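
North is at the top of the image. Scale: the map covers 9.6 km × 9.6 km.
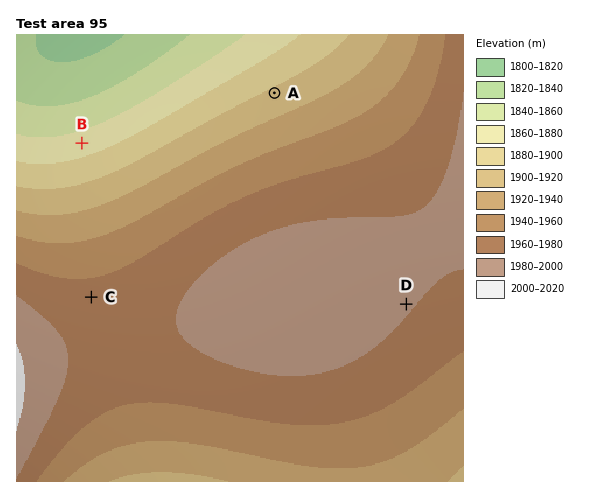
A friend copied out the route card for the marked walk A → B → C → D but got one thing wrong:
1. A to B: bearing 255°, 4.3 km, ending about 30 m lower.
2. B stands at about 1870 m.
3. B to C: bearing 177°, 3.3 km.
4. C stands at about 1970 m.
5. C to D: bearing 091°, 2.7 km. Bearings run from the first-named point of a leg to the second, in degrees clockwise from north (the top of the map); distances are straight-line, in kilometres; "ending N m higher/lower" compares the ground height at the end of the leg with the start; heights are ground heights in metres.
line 5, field distance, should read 6.8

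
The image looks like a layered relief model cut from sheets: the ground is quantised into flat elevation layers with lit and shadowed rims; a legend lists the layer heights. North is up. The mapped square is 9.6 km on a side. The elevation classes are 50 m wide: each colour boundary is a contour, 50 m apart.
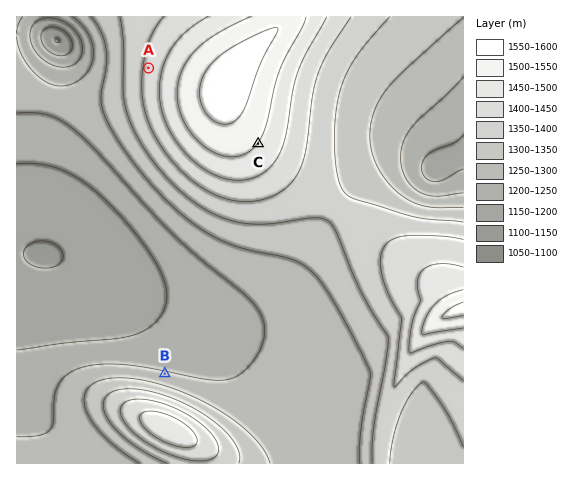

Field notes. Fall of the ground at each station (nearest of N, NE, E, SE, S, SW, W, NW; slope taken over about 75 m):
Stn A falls W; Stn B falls N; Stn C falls SE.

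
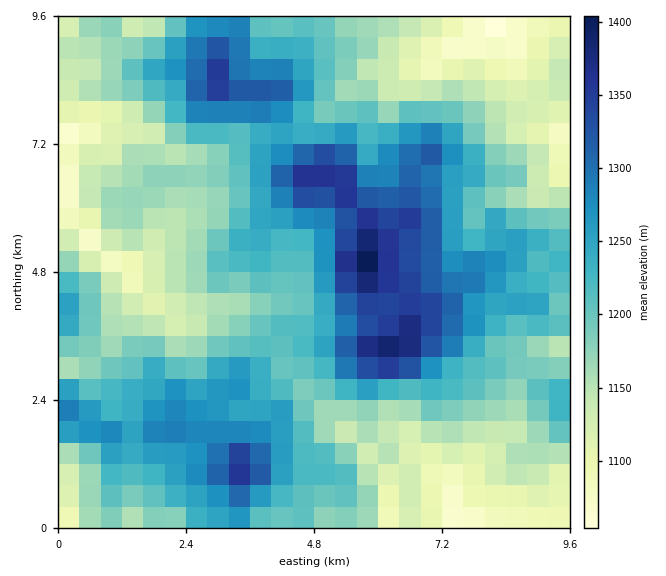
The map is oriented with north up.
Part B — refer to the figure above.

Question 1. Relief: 1050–1415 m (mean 1205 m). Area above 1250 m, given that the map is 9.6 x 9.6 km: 26.1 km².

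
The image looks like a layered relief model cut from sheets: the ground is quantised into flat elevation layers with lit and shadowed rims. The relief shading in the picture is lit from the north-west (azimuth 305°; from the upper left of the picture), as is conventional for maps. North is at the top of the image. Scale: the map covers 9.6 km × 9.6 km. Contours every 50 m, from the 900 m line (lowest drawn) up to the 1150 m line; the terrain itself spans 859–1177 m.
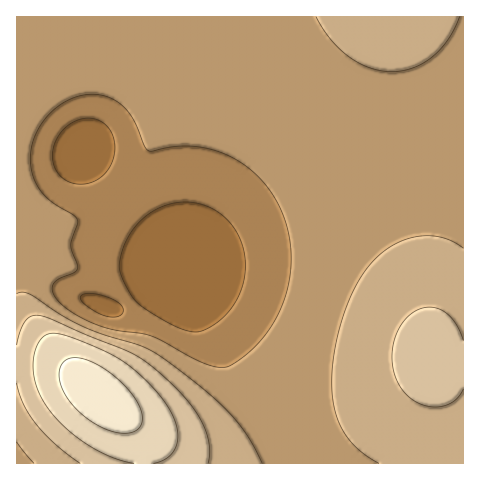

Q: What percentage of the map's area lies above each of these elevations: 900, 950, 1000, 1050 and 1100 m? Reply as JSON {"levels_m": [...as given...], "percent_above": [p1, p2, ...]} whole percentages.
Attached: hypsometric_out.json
{"levels_m": [900, 950, 1000, 1050, 1100], "percent_above": [92, 77, 29, 13, 6]}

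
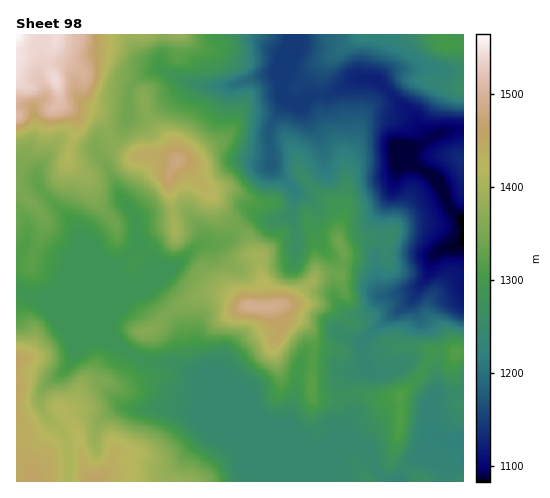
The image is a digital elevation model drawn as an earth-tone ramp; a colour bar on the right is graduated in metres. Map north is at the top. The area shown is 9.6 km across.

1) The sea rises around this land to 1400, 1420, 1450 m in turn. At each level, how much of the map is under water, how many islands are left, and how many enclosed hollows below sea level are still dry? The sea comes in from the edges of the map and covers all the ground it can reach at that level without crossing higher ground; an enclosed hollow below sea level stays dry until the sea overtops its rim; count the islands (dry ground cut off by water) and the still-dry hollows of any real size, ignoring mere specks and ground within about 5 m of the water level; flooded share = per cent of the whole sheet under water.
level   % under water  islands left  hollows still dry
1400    86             2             0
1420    90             2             0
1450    95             2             0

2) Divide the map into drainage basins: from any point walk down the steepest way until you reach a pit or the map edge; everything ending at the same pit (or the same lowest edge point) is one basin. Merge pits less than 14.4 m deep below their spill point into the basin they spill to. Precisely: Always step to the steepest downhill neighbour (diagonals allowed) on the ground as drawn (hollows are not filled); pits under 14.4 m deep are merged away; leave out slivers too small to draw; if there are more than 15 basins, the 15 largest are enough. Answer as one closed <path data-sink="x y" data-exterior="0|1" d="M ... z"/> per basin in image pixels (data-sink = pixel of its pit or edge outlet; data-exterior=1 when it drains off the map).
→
<path data-sink="463 220" data-exterior="1" d="M463 34l-447 1 1 447 75-1-7-12-8-39-14-19 9-7 10-15 20-9 9 0 6-4 26-44 11-4 18-18 32-17 23 2 17 11 37 0 10 12 13 5 5 6 5 12-3 52 4 6 25 0 10-5 15 0 9 4 26-1 20-21 13-26 13 0 10 4 8-2z"/><path data-sink="399 481" data-exterior="1" d="M215 293l-11 0-10 5-22 12-18 18-11 4-24 42-8 6-9 0-20 9-10 15-9 7 14 19 8 39 7 13 328-1-6-6-21-15 0-7 7-24 1-28-2-4-25 1-9-4-15 0-10 5-25 0-4-6 3-52-5-12-9-8-9-3-10-12-37 0-17-11z"/><path data-sink="463 438" data-exterior="1" d="M446 350l-13 0-3 3-10 23-20 21 0 32-7 24 0 7 21 15 6 7 44-1 0-128-8 1z"/>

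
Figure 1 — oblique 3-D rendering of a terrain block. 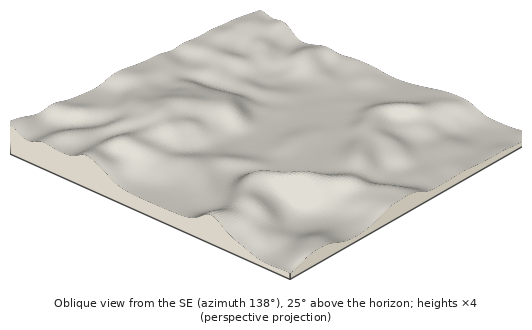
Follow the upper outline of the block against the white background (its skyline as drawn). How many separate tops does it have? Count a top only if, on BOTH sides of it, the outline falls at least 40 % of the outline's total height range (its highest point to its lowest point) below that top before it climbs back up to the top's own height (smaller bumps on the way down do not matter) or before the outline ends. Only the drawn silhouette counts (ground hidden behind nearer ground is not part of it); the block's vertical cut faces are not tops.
1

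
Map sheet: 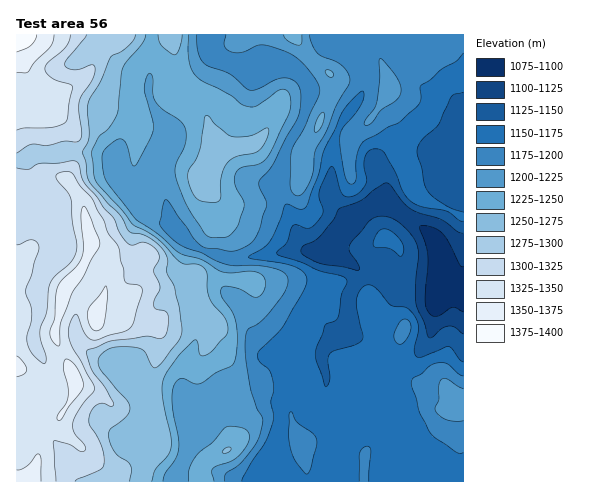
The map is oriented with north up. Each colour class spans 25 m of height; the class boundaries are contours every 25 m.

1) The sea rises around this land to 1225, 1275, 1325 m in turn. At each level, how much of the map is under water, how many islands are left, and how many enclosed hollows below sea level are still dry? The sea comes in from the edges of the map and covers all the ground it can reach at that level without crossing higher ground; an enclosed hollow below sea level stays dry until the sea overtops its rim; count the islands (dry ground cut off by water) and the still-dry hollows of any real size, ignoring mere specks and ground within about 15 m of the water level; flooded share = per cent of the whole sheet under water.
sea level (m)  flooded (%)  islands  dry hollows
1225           57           0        0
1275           76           0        0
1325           89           0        0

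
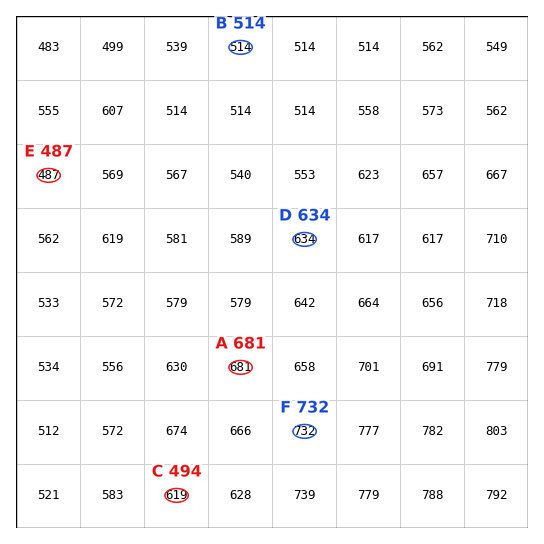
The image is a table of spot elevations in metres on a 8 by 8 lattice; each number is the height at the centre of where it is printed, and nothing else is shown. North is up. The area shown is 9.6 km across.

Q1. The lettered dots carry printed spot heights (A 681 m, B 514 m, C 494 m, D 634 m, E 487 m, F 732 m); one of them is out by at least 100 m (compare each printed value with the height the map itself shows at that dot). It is C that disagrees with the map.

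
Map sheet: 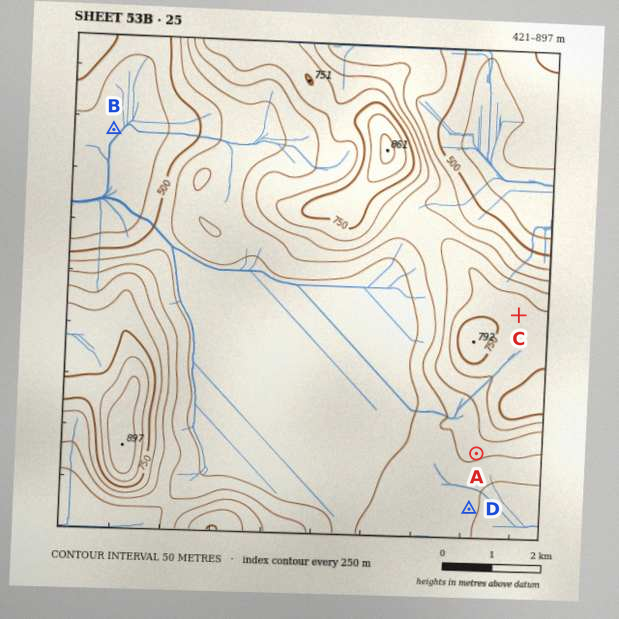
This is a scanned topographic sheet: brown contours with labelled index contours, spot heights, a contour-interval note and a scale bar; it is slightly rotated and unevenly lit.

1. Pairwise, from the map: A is higher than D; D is higher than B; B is lower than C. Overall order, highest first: C A D B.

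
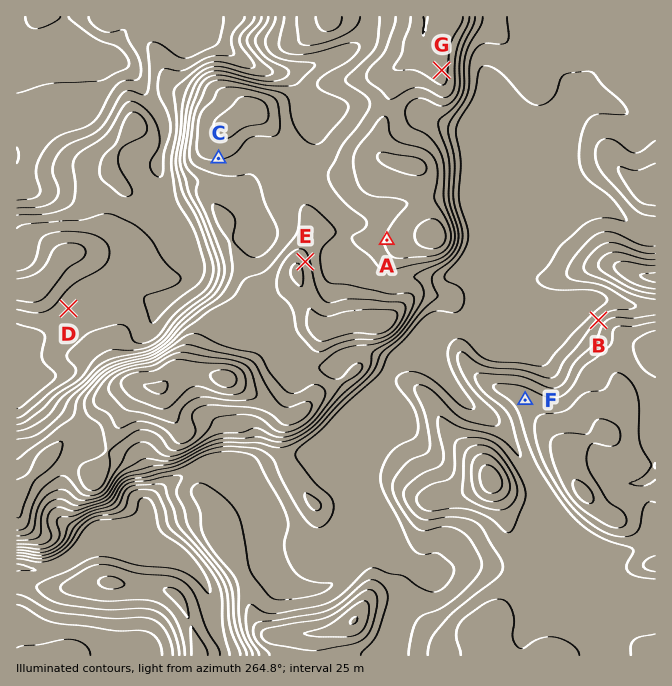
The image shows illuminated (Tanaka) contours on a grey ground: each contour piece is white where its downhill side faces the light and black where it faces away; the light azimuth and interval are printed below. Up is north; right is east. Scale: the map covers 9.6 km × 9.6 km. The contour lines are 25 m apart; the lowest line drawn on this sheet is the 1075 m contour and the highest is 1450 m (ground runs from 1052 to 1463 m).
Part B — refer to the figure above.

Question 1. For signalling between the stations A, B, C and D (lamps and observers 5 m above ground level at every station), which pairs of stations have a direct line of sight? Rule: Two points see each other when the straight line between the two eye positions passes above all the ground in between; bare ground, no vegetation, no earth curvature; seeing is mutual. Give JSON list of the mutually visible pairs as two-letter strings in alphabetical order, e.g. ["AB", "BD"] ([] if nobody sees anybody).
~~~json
["AC", "CD"]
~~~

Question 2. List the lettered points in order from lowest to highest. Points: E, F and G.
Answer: F E G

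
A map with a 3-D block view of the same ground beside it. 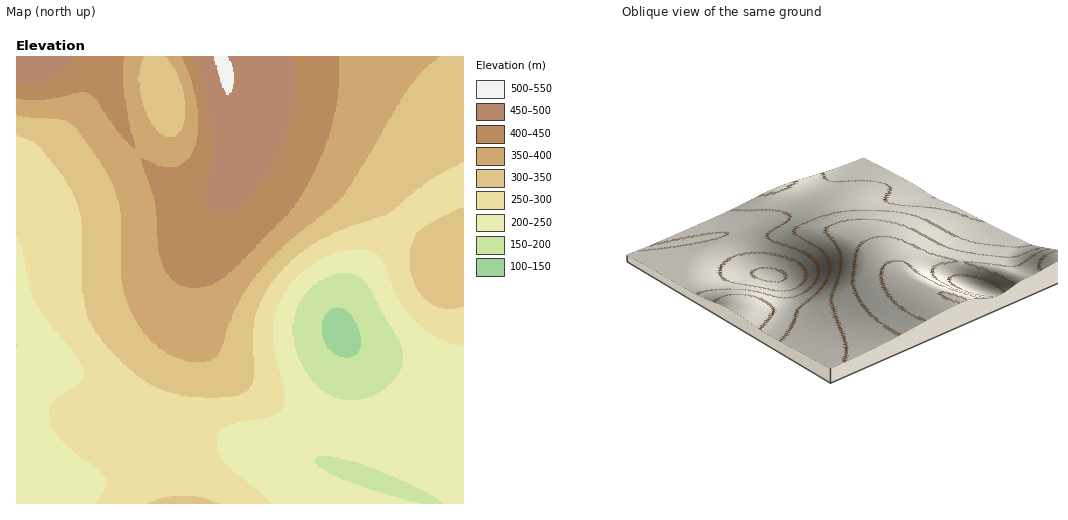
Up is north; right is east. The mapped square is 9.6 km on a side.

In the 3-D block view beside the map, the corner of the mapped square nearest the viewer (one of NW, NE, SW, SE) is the NE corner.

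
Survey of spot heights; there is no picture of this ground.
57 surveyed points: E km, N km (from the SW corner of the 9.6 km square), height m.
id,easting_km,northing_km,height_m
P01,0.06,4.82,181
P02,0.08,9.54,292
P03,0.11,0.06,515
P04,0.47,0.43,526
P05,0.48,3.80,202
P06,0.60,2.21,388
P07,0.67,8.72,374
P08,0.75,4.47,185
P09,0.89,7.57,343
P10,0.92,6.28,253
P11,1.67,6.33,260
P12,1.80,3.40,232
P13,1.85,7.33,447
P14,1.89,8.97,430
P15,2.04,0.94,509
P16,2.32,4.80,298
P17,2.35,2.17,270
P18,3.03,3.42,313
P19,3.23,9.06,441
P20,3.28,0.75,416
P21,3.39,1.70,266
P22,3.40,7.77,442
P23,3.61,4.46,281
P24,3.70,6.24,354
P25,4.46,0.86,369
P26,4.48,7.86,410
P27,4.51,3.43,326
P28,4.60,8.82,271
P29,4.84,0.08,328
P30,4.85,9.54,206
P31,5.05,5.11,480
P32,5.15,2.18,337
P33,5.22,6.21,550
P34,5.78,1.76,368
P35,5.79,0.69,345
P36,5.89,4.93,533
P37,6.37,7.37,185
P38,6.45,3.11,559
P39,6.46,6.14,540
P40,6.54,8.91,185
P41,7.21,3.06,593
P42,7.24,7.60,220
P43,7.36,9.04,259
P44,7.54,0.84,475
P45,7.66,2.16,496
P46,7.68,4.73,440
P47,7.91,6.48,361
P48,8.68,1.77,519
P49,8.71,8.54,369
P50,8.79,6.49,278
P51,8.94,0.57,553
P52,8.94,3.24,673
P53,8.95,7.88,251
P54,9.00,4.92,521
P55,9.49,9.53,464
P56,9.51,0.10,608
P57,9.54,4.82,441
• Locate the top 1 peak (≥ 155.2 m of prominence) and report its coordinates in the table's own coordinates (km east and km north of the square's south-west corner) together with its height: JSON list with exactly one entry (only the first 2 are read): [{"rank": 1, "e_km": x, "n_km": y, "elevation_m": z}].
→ [{"rank": 1, "e_km": 8.76, "n_km": 3.31, "elevation_m": 676}]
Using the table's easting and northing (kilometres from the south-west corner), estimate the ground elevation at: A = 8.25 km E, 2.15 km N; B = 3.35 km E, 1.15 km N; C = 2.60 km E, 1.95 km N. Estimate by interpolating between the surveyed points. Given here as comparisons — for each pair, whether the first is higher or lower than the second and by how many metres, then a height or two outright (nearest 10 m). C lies lower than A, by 260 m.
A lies higher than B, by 220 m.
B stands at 320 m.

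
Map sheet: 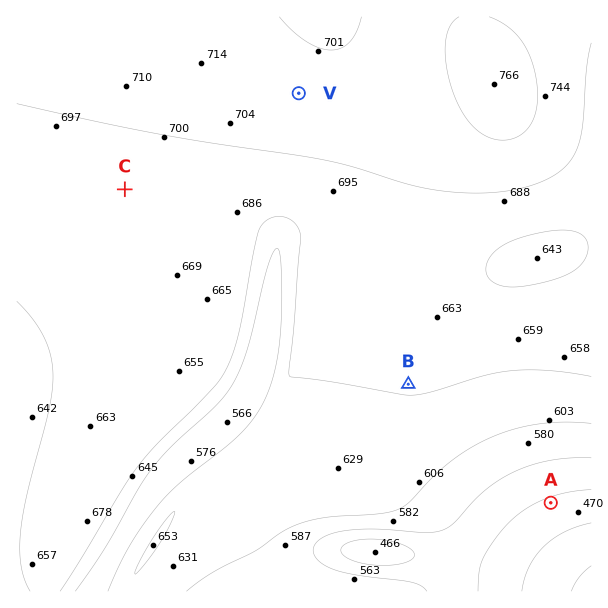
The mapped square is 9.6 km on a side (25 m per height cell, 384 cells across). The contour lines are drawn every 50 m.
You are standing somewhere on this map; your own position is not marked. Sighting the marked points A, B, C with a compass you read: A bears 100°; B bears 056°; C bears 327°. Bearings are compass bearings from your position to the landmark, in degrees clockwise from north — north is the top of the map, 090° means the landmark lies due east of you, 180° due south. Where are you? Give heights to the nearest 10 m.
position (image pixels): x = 299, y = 458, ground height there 630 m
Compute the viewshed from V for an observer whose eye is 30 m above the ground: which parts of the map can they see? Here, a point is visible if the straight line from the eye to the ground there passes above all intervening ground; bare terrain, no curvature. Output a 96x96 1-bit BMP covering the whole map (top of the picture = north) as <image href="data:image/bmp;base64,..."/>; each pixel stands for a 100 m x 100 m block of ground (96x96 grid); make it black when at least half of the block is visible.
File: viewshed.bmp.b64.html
<image width="96" height="96" href="data:image/bmp;base64,Qk2+BAAAAAAAAD4AAAAoAAAAYAAAAGAAAAABAAEAAAAAAIAEAAATCwAAEwsAAAIAAAAAAAAA////AAAAAAAAAMAAAAAAAAAAAAAAAGAAAAAAAAAAAAAAAHAAAAAAAAAAAAAAADAAAAAAAAAAAAAAADgAAAAAAAAAAAAAABwAAAAAAAAAAAAAABwAAAAAAAAAAAAAAA4AAAAAAAAAAAAAIAfAAAAAAAAAAAAAcAfwAAAAAAAAAAAA+AP8AAAAAAAAAAAB+AH/AAAAAAAAAAAD/AD/wAAAAAAAAAAD/gD/8AAAAAAAAAAH/gB//AAAAAAAAAAH/wA//wAAAAAAAAAH/wAf/+AAAAAAAAAH/4AP//8AAAAAAAAP/8AH////gAAAAAAP/8AD////wAAAAAAP/+AB////wAAAAAAP//AA////wAAAAAAP//gAf///4AAAAAAP//wAf///4AAAAAAP//4AP///8AAAAAAP//8AD///8AAAAAAH//+AB///+AAAAAAH///AA////AAAAAAH///gAf///AAAAAAH///wAP///gAAAAAH///4AH///wAAAAAH///+AD///4AAAAAH////AD///8AAAAAH////gB///+AAAAAH////gB////AAAAAH////wA////wAAAAH////4A////8AAAAD////4A/////AAAAD////8Af////+AAAD////+Af///////8D////+Af///////8D/////Af///////8D/////AP///////8D/////AP///////8D/////AP///////8H/////AP///////8H/////AP///////8H/////AP////4//8H/////AH///+AAf8H/////AH///4AAAEH/////AH///gAAAAP/////gH///AAAAAP/////gH//+AAAAAf/////gH//8AAAAAf/////gD//8AAAAA//////gD//4AAAAA//////gD//4AAAAB//////gD//4AAAAD//////gB//4AAAAD//////gB//4AAAAD//////gB//4AAAAD//////gD//4AAAAD//////wD//4AAAAD//////4H//8AAAAD//////////+AAAAD//////////+AAAAD///////////gAAAD///////////4AAAD///////////+AAAD////////////gAAD////////////wAAD////////////4AAD////////////8AAD////////////+AAD////////////+AAD////////////+AAD////////////+AAD/////////////AAD/////////////AAD/////////////AAD////////////+AAD////////////+AAD////////////+AAD////////////+AAD////////////8AAD////////////8AAD////////////8AAD////////////4AAD////////////4AAD////////////4AAD////////////wAAD////////////wAAD////////////gAAD////////////gAAD////////////AAAD////////////AAAA="/>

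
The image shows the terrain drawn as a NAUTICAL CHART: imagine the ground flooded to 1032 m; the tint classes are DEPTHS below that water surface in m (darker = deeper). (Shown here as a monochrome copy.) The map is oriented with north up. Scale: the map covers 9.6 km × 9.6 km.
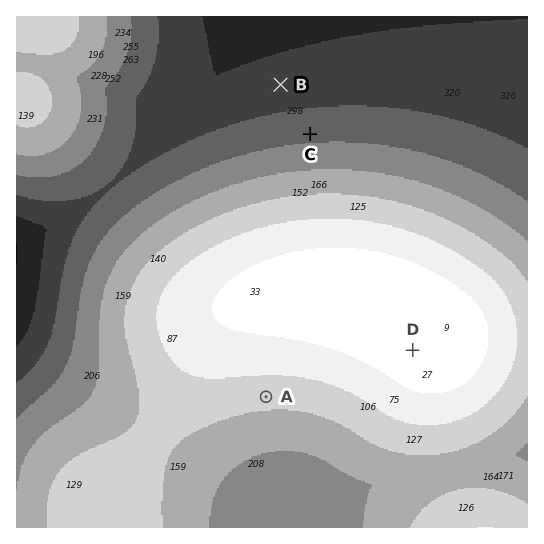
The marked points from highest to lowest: D A C B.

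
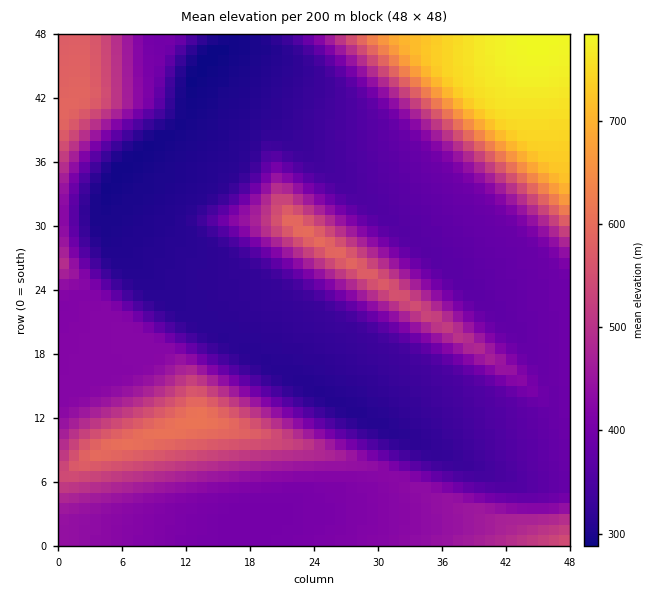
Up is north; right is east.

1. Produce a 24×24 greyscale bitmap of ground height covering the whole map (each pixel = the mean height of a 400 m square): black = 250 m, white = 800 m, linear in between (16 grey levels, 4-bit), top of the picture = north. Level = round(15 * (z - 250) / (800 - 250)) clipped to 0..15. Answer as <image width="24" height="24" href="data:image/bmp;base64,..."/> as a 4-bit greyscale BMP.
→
<image width="24" height="24" href="data:image/bmp;base64,Qk2WAQAAAAAAAHYAAAAoAAAAGAAAABgAAAABAAQAAAAAACABAAATCwAAEwsAABAAAAAAAAAAAAAAABEREQAiIiIAMzMzAERERABVVVUAZmZmAHd3dwCIiIgAmZmZAKqqqgC7u7sAzMzMAN3d3QDu7u4A////AFVVVERERERVVVZneFVVVERERERVVVZlVnZmVVVERERVVVQzNIiHd2ZlVVVVQzIzNHmZmYiId2VDIiIzNGeJqqqYdUMiIiMzNFVnial2QyIiIiMzRFVVZ4ZTIiIiIjNERFVVVlQiIiIiIzRVRFVVVDIiIiIiNGZURFVUMiIiIiI0Z2VDRFVDIiIiIjRXhkM0RFQiIiIiI1eIZDM0RGMiIiIjRomFQzM0REIRIiJFeZdUMzNERkIREiNWmGQzMzRFaUIRESI1dUMzM0RXm1MRESIjQzMzNEV6zXQhERIiMiMzRGis3ZdDIREiIiMzRovd7pl1MhESIiM0ab3u7pmFQhESIiNGm97u7pl1QhERIjR5ve7u7pl1RCERI1ebze7v/w=="/>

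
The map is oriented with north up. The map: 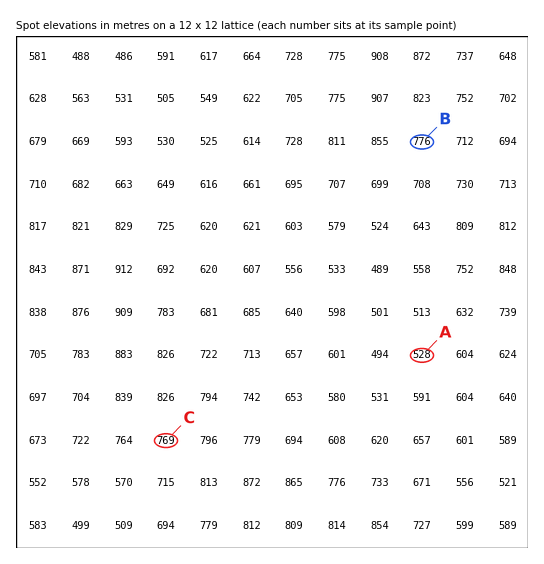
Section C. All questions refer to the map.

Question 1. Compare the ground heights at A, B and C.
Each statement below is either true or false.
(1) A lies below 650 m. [true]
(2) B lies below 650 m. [false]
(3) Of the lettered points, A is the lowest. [true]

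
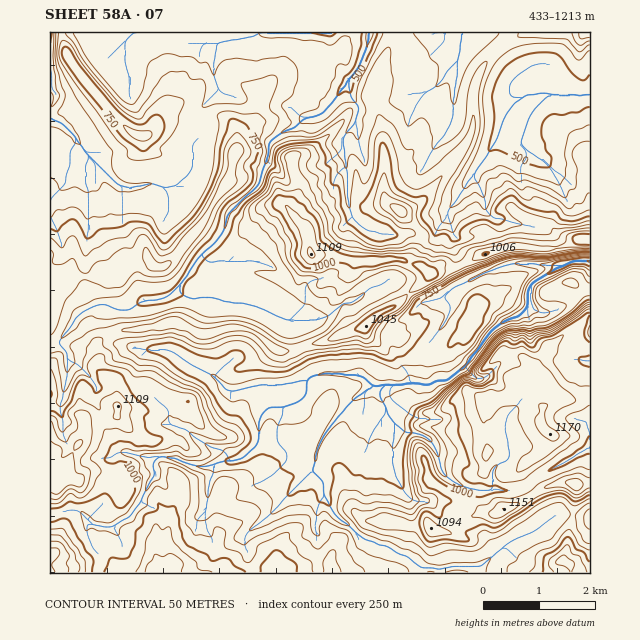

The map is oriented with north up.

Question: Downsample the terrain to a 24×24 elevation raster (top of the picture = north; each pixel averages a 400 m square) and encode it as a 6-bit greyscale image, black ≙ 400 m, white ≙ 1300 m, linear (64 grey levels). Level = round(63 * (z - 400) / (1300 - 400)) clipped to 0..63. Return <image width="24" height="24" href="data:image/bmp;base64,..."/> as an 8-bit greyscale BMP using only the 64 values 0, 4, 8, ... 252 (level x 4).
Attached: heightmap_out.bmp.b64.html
<image width="24" height="24" href="data:image/bmp;base64,Qk12BgAAAAAAADYEAAAoAAAAGAAAABgAAAABAAgAAAAAAEACAAATCwAAEwsAAAABAAAAAAAAAAAAAAEBAQACAgIAAwMDAAQEBAAFBQUABgYGAAcHBwAICAgACQkJAAoKCgALCwsADAwMAA0NDQAODg4ADw8PABAQEAAREREAEhISABMTEwAUFBQAFRUVABYWFgAXFxcAGBgYABkZGQAaGhoAGxsbABwcHAAdHR0AHh4eAB8fHwAgICAAISEhACIiIgAjIyMAJCQkACUlJQAmJiYAJycnACgoKAApKSkAKioqACsrKwAsLCwALS0tAC4uLgAvLy8AMDAwADExMQAyMjIAMzMzADQ0NAA1NTUANjY2ADc3NwA4ODgAOTk5ADo6OgA7OzsAPDw8AD09PQA+Pj4APz8/AEBAQABBQUEAQkJCAENDQwBEREQARUVFAEZGRgBHR0cASEhIAElJSQBKSkoAS0tLAExMTABNTU0ATk5OAE9PTwBQUFAAUVFRAFJSUgBTU1MAVFRUAFVVVQBWVlYAV1dXAFhYWABZWVkAWlpaAFtbWwBcXFwAXV1dAF5eXgBfX18AYGBgAGFhYQBiYmIAY2NjAGRkZABlZWUAZmZmAGdnZwBoaGgAaWlpAGpqagBra2sAbGxsAG1tbQBubm4Ab29vAHBwcABxcXEAcnJyAHNzcwB0dHQAdXV1AHZ2dgB3d3cAeHh4AHl5eQB6enoAe3t7AHx8fAB9fX0Afn5+AH9/fwCAgIAAgYGBAIKCggCDg4MAhISEAIWFhQCGhoYAh4eHAIiIiACJiYkAioqKAIuLiwCMjIwAjY2NAI6OjgCPj48AkJCQAJGRkQCSkpIAk5OTAJSUlACVlZUAlpaWAJeXlwCYmJgAmZmZAJqamgCbm5sAnJycAJ2dnQCenp4An5+fAKCgoAChoaEAoqKiAKOjowCkpKQApaWlAKampgCnp6cAqKioAKmpqQCqqqoAq6urAKysrACtra0Arq6uAK+vrwCwsLAAsbGxALKysgCzs7MAtLS0ALW1tQC2trYAt7e3ALi4uAC5ubkAurq6ALu7uwC8vLwAvb29AL6+vgC/v78AwMDAAMHBwQDCwsIAw8PDAMTExADFxcUAxsbGAMfHxwDIyMgAycnJAMrKygDLy8sAzMzMAM3NzQDOzs4Az8/PANDQ0ADR0dEA0tLSANPT0wDU1NQA1dXVANbW1gDX19cA2NjYANnZ2QDa2toA29vbANzc3ADd3d0A3t7eAN/f3wDg4OAA4eHhAOLi4gDj4+MA5OTkAOXl5QDm5uYA5+fnAOjo6ADp6ekA6urqAOvr6wDs7OwA7e3tAO7u7gDv7+8A8PDwAPHx8QDy8vIA8/PzAPT09AD19fUA9vb2APf39wD4+PgA+fn5APr6+gD7+/sA/Pz8AP39/QD+/v4A////ANi4qKzEyLSsoKSsmJyMgHx8hICAjJy8uMSkoKS4tKCcjJSciIyAgIycqKSQiIiYmKicoJysrJCMiHx8fHSEmJSkrLS8sIyIiMi4qKiYoJCEfHBoZGR0cGyMpKistLSsuNjMsKiMlIBwcGhkWGBgYGCclKi4wLi0vNDIrKCclIx4aFxcXFxYWFyMiKzEwMjArLjIuLikmJiEbFRUWFRUUFB0lLTExMzIsKC4uLSkoJhkVFBQUFhMSExckLjIxMzMvJCgrKSYhGxYWFRQTExIREhETIisyMzEtISMmIBwYFxgZHSAaFxYYGBYWEiYwMS4rHSAhIB8eIiEfIR0eJCYjHRgXGBQhIikrHxwcGx0gHRwcGhobHiMoIRgVGRYODBMiIR4eHBoZGhoaGhwfIiIhJCEWFRYUDRMUIB8hISIfGRsbHCApKCknJikmHhYRDgsMHRwdHyAeHBgbHSQvKCMeICAdHyQkIyMiGBcXGRcVHRkcISktIRgYHRsTFxocHR0dExMTExMSFR0YIysmHRcdHxkRDxIZFhIREREREhISEhwdGCIiGRQZFxMTCw0PDAoPEA8RFRYTEhgfFSAfFREWFRARDwgHBwgPDg8TGhsVEhYbFBAQEg4TEQ8NEAkHBwgLDRIYExYWExQUFA4LCg0QDg0LDgkHBwcHDRcTDREUExAREg8MCgkQDQsLDQkHBwYGEhUMDA4QDw4PDw8MCwgODQsKCwwHBwcIEg4MDA0NDAwMCwsKCgkJDQsKCgsMCwsQA=="/>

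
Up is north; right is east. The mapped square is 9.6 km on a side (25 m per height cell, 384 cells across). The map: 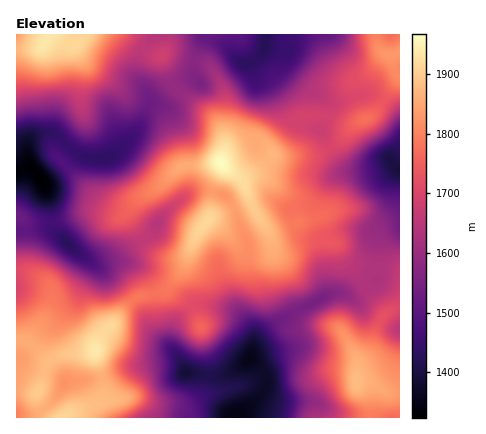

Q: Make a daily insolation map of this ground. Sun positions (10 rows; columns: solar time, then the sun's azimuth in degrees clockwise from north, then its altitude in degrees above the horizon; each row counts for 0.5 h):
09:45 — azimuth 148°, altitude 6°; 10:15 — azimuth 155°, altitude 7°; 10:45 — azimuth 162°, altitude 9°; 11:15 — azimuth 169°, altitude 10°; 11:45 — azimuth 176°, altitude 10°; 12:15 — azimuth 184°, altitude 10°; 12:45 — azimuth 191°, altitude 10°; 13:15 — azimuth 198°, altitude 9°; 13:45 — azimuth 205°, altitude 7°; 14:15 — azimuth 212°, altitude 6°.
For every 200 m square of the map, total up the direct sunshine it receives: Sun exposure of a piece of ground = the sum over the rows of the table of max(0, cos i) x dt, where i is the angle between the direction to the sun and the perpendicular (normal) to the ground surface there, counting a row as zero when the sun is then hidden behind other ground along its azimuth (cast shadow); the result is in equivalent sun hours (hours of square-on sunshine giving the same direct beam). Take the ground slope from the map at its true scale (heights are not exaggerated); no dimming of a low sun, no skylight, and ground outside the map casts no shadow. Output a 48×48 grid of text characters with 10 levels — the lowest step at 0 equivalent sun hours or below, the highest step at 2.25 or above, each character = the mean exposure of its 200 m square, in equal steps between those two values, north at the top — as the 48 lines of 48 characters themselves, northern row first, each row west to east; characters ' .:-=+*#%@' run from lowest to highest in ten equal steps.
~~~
.:::-=-:-=+**++=-:..::..-----:...:::..   :--:...
::--==--=++***+=:..::.     .:.  .....    .-=-.  
++++++++++++*++--::--:.                   .-=-:-
*###*###*=++**+++++=--:.                  .:=++=
##%##%%%#*++++*###*=-:--.             ....:-++=-
##%@@%%%%%#+=-=+**=-::::.            .::::-==+==
#%%@@@%##%%*+-:-===-..              .:----====+*
#%%%%%*++*##*=-:--==:.              .:--==----=#
%%%###*===+**+--:::--:               ..:-:. .:=#
@@@%%#*+====++=-:......            ....:..   :+%
@@@@%%#*+==-=+=-:.    .:          .:---:...:-+#@
%%##**#%#*=----:..     :.         .:----:-+*%@@%
**=-:-*#%*=-::.        ..  ..:.     ..:--=*@@@@*
=+-:..-+**=:.           ....::-.     ..-=*#@@@%+
===-. .--:.               .:::::.. ..::-+#%%#*+=
=-+*=:                  ...:..:-------=+***+-:--
-:-*#+.           ..:--=+=-:..:-=======++=-:..:-
. .-+*-          .:=*#**##*-::---------:........
    .--.        .:=*#****%%+--==--::...     ..  
     .::..     .:=*#*=---+**=--++=-:..          
      .::....:-=+#%*-..  .:++-:-=+=-:.          
      .:::..:-=+#%*-      .=+-..:---:::.:..... .
.     .==-:::-+*#+-.   ..::-+=:...:::::-=+*+=:..
:    .:=*+==++*+=-:....:==--=+=:..:--==+++*+=:::
.     .-+**#%#*+:..::.:=++--=++-:.-=====-----:::
        -+%%%*+=:  ..:=***=--===-::----:::::::. 
         .-=++=:.   .-+***+=--==-:::-====-::::. 
             .:::...-+*++++=------:-=****+-:.:. 
               .:---=++========++===+***+=--:::.
::               :--=++=-==+++****++++++==-----:
=-:.              :-+*+===+****####*+=+**+-:-:::
---::.           .:=***+++###**##%%%*=-:.:-::..:
.:::::.        .:-==+++***#%@%##%@@@*-.   .:.  .
  ..::.       :***#*+=-==+*#@@%%%%#*-      ..  .
   .::.       -*####*=:.:-=+#@@@%*=:          .-
  .::..      :-=****+-. .:-+*%@%*-::         :=+
 .:::.    .:---=+*##+=-:-+**###*=:::---:     :--
..::..   .:-==--=*%%%###%@%##****+===**+-.      
--:.. ..:.:-++=--=*#@@@@@@#**+++++==-==+=:      
==:...::---=*#+=--:=*@@@@#*++=====-::::--:.  .  
--::-===++++*+=-::::=#@@#++=---==-:.  .:::::.:..
:::-=+**##*=-:...:---=+*++=-:.:=+=:...::::::::::
::::-==+++=:.   .:-:  :---:...:-=-:::===-:::::::
:..:----:::.     ..    .....:----====+*+=----:::
:::--:. ..::.   .      ..:-===--:=*****+++===-::
+===:   .:::::-=-:... .:=+**+=-::-===++*###*+++=
+++-.  .:-=+*%@@#=---::-=++==-:::::...:=*##*++**
-=-. .:--=+#@@@%*====-::-----:::::...  .:---==++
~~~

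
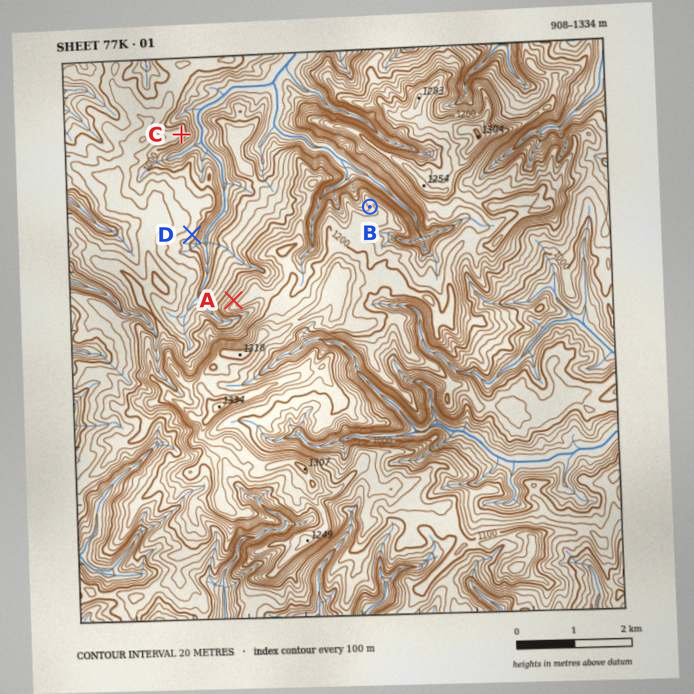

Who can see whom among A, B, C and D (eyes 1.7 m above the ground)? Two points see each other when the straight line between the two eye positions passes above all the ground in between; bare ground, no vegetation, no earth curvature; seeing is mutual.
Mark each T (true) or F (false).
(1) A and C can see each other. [T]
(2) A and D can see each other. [T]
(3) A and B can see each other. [F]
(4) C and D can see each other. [F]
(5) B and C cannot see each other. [T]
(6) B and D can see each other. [F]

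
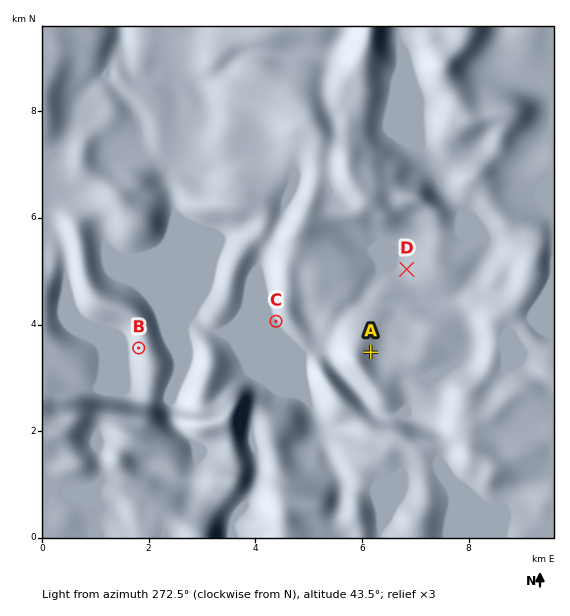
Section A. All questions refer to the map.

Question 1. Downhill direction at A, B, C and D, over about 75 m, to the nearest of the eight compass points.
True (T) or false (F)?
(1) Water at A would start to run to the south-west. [F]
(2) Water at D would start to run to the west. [T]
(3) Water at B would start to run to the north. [F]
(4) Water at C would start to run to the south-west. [T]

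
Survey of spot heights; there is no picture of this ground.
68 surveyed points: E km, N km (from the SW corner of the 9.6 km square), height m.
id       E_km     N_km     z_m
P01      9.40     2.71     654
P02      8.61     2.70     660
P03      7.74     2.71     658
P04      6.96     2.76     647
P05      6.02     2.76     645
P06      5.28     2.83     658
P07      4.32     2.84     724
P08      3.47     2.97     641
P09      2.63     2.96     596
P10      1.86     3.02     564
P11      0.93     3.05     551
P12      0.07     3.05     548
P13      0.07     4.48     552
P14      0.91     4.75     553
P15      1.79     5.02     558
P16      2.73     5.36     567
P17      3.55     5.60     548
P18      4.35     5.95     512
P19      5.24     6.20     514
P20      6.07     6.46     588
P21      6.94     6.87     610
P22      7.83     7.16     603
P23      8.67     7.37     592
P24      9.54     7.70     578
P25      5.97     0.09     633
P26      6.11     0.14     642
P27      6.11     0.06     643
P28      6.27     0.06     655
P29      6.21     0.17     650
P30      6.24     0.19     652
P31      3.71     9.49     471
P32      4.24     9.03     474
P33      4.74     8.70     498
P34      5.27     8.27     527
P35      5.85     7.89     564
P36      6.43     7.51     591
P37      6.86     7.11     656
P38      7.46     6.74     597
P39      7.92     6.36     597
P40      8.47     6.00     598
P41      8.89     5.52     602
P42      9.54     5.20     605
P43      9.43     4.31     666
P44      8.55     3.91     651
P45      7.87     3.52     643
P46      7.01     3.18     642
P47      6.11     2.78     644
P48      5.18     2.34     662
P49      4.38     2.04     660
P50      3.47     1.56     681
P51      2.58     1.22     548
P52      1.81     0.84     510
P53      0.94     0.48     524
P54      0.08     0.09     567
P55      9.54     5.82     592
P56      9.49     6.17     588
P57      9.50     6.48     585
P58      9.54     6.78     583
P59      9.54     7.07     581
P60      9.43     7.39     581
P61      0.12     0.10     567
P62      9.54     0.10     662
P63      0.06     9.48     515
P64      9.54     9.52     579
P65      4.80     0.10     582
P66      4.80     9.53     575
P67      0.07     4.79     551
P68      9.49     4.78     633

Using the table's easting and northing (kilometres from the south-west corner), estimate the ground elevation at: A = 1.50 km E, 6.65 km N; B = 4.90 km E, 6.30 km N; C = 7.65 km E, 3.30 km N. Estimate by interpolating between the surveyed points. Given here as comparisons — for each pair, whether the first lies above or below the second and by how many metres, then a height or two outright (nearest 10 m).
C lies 150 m above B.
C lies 120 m above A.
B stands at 500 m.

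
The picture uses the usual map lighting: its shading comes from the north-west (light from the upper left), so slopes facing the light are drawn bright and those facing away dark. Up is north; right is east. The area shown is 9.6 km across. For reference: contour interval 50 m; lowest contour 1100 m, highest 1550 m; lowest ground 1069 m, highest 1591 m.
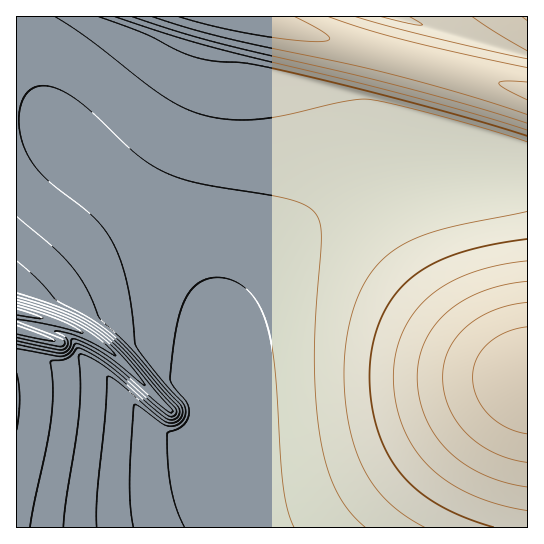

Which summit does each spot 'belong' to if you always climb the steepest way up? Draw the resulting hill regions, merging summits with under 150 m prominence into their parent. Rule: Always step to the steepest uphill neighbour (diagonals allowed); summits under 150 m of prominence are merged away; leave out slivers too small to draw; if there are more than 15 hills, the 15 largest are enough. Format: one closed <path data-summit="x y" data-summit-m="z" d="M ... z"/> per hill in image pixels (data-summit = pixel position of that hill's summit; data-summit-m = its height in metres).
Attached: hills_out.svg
<path data-summit="527 377" data-summit-m="1497" d="M479 171l-60 1-32 7-26 9-28 15-31 21-27 23-30 32-17 31-7 31 0 117 4 25 12 45 291-1 0-352z"/><path data-summit="235 17" data-summit-m="1490" d="M527 16l-510 0-1 102 23 3 11 6 29 30 64 55 33 34 23 31 13 28 7 25 2 29 4-41 10-23 10-16 15-17 27-26 46-33 34-18 52-13 60-1 35 4 14-1z"/><path data-summit="17 330" data-summit-m="1591" d="M26 119l-10 0 0 408 219 1 0-13-10-32-4-25 0-99-2-29-4-17-10-24-22-35-40-42-64-55-29-30-11-6z"/>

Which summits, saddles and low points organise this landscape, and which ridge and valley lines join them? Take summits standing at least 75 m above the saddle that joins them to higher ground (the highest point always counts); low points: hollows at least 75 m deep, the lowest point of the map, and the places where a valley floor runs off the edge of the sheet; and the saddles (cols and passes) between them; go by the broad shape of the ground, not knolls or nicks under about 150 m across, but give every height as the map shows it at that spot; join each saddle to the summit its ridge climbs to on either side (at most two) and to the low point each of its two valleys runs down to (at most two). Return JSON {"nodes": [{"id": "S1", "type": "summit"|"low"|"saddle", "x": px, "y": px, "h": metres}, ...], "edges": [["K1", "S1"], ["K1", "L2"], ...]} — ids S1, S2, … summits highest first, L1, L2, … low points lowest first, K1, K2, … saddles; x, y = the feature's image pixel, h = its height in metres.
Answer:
{"nodes": [
{"id": "S1", "type": "summit", "x": 17, "y": 330, "h": 1591},
{"id": "S2", "type": "summit", "x": 527, "y": 378, "h": 1497},
{"id": "S3", "type": "summit", "x": 234, "y": 17, "h": 1490},
{"id": "L1", "type": "low", "x": 221, "y": 415, "h": 1069},
{"id": "L2", "type": "low", "x": 393, "y": 17, "h": 1292},
{"id": "K1", "type": "saddle", "x": 399, "y": 57, "h": 1438},
{"id": "K2", "type": "saddle", "x": 18, "y": 119, "h": 1151}],
"edges": [["K1", "S3"], ["K1", "L1"], ["K1", "L2"], ["K2", "S2"], ["K2", "S3"], ["K2", "L1"]]}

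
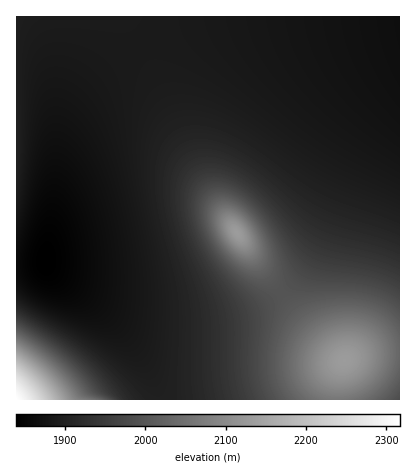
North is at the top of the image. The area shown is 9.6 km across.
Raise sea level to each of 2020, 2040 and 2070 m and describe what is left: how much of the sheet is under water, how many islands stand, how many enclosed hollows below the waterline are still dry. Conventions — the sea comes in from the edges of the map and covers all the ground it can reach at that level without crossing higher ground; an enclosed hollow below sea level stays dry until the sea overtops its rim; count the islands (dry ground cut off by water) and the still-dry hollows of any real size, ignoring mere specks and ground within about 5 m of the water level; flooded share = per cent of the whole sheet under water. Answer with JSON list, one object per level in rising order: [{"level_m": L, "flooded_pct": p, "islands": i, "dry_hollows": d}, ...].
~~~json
[{"level_m": 2020, "flooded_pct": 89, "islands": 1, "dry_hollows": 0}, {"level_m": 2040, "flooded_pct": 92, "islands": 1, "dry_hollows": 0}, {"level_m": 2070, "flooded_pct": 95, "islands": 2, "dry_hollows": 0}]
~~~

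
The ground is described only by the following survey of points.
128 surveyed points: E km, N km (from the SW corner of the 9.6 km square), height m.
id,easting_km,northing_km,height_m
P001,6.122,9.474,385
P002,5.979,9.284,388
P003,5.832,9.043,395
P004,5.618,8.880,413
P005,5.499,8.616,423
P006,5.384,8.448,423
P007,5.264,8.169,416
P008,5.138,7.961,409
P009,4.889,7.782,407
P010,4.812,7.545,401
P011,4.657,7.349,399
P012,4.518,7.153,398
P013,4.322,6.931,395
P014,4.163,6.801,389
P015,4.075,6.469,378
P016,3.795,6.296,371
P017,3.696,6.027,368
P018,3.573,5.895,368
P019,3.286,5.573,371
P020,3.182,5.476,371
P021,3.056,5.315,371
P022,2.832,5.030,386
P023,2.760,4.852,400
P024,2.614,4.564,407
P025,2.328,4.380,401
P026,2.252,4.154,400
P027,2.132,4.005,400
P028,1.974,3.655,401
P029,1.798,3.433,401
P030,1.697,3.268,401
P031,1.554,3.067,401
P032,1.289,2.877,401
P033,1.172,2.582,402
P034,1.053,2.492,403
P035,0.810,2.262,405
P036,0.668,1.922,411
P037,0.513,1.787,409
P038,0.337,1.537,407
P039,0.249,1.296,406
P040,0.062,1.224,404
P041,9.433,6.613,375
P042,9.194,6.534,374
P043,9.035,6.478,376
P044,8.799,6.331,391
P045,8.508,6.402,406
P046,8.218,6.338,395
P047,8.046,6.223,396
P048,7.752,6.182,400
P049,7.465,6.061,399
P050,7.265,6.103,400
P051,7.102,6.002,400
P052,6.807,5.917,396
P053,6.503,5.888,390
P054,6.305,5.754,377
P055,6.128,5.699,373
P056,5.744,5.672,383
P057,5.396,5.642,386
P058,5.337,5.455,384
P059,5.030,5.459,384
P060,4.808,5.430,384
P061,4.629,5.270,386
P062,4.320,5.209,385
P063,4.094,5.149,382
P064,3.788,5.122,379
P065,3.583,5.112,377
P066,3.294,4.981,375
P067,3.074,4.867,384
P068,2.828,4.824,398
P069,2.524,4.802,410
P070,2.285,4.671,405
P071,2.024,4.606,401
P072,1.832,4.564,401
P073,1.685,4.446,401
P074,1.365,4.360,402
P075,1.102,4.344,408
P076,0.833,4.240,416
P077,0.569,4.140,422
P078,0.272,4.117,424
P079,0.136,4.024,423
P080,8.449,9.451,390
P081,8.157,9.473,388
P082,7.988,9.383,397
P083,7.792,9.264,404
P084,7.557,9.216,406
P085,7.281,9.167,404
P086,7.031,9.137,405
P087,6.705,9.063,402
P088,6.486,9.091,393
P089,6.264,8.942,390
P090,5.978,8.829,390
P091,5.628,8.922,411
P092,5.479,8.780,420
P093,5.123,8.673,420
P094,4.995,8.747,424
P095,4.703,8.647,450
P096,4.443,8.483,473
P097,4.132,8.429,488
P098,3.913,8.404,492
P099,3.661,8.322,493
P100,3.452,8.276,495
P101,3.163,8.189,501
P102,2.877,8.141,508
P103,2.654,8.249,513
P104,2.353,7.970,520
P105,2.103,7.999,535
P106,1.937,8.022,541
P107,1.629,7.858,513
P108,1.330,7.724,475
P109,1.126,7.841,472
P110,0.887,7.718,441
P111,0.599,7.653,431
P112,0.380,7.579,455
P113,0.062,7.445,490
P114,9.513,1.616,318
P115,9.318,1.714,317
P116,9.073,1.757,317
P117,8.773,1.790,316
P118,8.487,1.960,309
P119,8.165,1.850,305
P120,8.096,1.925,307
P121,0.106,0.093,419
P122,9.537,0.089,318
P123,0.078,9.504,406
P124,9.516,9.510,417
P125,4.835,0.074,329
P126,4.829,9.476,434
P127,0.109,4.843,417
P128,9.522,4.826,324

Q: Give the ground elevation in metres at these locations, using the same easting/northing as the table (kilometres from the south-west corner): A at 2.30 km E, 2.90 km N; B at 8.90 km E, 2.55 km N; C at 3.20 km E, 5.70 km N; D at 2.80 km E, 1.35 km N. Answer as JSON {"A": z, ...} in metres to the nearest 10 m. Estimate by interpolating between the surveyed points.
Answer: {"A": 400, "B": 330, "C": 370, "D": 400}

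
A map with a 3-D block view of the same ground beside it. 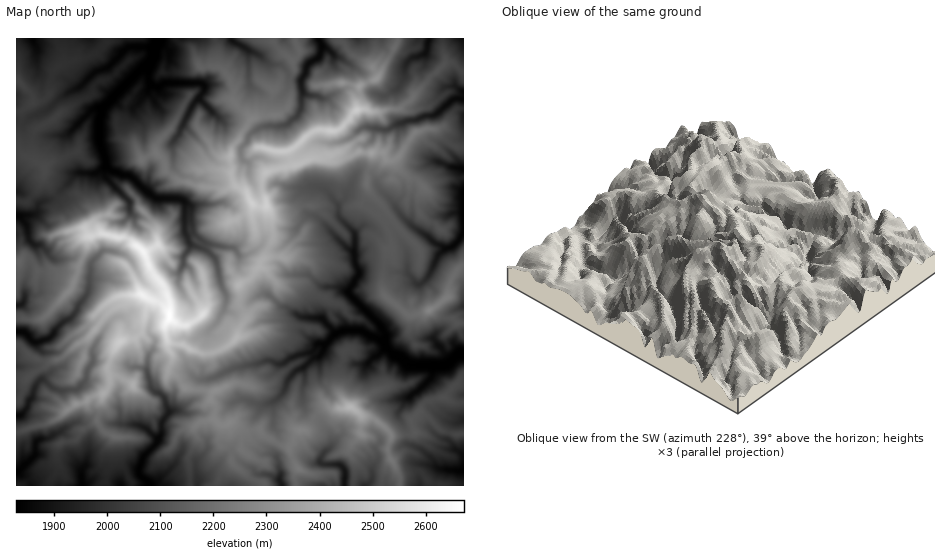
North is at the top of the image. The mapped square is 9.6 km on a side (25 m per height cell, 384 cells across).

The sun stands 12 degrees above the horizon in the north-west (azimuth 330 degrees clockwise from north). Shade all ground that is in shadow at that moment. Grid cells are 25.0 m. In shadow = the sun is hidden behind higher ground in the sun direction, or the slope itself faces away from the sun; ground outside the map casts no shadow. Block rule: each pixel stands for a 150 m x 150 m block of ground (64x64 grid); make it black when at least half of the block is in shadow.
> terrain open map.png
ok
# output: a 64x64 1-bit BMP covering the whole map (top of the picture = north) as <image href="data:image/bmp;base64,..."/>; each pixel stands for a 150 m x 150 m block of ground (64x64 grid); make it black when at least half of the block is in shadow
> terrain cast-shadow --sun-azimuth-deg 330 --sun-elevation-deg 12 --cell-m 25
<image width="64" height="64" href="data:image/bmp;base64,Qk0+AgAAAAAAAD4AAAAoAAAAQAAAAEAAAAABAAEAAAAAAAACAAATCwAAEwsAAAIAAAAAAAAA////AAAAAAAFw3hHzv/hwADW/EM8/2HBwP//QHwP85/h//9IzH/7//P/92Qc+/v7+//78Ay4//////2wAHx79//7/XAAb/gMH//8MAAD8AAD//wAAAfgA8n//+QAB4IDwP//1/gAQw9gD//v/AAfgGPH//f+AA/BM+Z+/R4AAOA44H///wAAMB5j+///gGA+B3f7///B4P8Bs/f///Dx/wbz8///+HP/PXHz/f74Az9+mD/8fv/w//4IN/xPz+7//5wyfH//zv8HnxIcP/4cH0fP8gwf/HwPw+PgDP/x8AfB4AAA//OAAcDgARj//4ABwH4DGHv/gGNAfwcYP/eBMQB+j4APwMEwA//fAA2BgDgH/9+BxAGAHh7/AN+n44AfFzwHv6dvgD8AAAeXh3/AcwAHA4Of/8DjYAcBwD//wI/wAwHgL//AnzAAD/4P/+I/GACf/wf/7hMCAD/wH///DwEAfAAf//8HAfn0IQ///wMD+/ABAf///wCAMAH/N/v/AAAAAb/D1f8AMAYBgP/4/AIwBwDAf/7+H7ADAGA//3wH8AGAfwH/gQP4AaQfgP/xMPgAzgOAf/kcfID8AYAE/gYeQGAA/D5/A49gMAD+fj8Az4/8gMA/HwBjz/gAwA8OAH3AMADgD4YAPuAABOAHgAAPIAAwcgPgAAfgAPA0A+AAA+ABwGABIA=="/>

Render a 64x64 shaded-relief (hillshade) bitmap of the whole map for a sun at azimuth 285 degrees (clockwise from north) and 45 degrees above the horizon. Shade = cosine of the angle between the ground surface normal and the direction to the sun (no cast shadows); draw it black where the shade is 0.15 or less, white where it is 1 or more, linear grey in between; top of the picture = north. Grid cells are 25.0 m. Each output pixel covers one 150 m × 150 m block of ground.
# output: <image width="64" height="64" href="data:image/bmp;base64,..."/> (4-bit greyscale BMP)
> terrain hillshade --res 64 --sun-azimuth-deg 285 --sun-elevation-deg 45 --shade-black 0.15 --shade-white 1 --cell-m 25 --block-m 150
<image width="64" height="64" href="data:image/bmp;base64,Qk12CAAAAAAAAHYAAAAoAAAAQAAAAEAAAAABAAQAAAAAAAAIAAATCwAAEwsAABAAAAAAAAAAAAAAABEREQAiIiIAMzMzAERERABVVVUAZmZmAHd3dwCIiIgAmZmZAKqqqgC7u7sAzMzMAN3d3QDu7u4A////AKqruZdpzKd7pom8vLm9uYmruCbdhVaDbaa9u5RJqpmIzLu6llrLuIl4uavMqbzKmph3Wd2YiINNx5zLhFiXiZi927qWatuph1raic2qu7y5iJhHzZZnhozHjMpjeHeJmWndyod4zKmXR96XnLnLq7mZmFnLdUiompeL2jNoeIh2dq3bh4isqYdDrulayay6uqiHisp3RsuJiHvJVXd5mGWGjdyHd5y4dlIr7nfLm8qamYibuYdUnduHesZHeJh3eHRb3cqGm7qIdRLf16qKypmpmZq6h3Zq3KdoyDaIh2iIhjZ53ciLuph1Rb/7qYq6mZqoi8yod4m9yFipSJh4mqrMqGNa3KqGd3i4ju7bmqqYiqeM3KmImZu4eYRqqImHmt3d2jJ7unVnZ4ZN7d3LqqhoqZzKmqqpiahmRZy4iHiHruzexTeIdWdnhhbe7dyYqoaKvMqby8yphTRlnMqIiIcI7s3dp3hTeXeFFavNyoWKmImsypzd3dtCRnd53amZmCTO3L3NymJ5d3M3uYvbdVeZhmvbnOy9yHVWZVfd26mHlK65vM3us2uDA7irmLynVph2Rc2s2r2XiJl1Q0zd24emW925au/ofJAJuXuIm8uYmHd0navLy5iJu6mIQ63dubpXzd113tuJkSrbZ2eIrMqZeJZLzMvLqGjMp2ina9zezKiL3rTP2WaFjNxmeIdGmqqpeXWty8uYV82mV6qqvO7Lu7qt5n7qRYaMzHV4eFNWd4l3u2i83JZVvZaJqZmazLuZzcrabutEdV3bdXiHUzVVVoY3mIzuyGI6mKqXd3eap2vd7blt/WN2O+p4p4qnMkVVZ2RFeu7adUWKq6hld3czfO7t21r+tmdY23dnmry1NERWd1I2ztt1aK3Kp1aXeHq3bv7etd7JmWm6RVWKvNt1RFVnZmQ5y5iareyVR7hqiacV7u7Zjcq6nMlmMCe8y4eHVWeahEaJmqis3adDi4h5uTBt7+uKy8yc7HeGAHzLlVd3dmd4uWeHabzLqWRpqavdkyXv/JibzKrsVJyQCcy4RFZEeHmqmFWbq7urlUaJ3u3ZQm7vyZmrustEjMQG26qVI2dmd5qEOaqruqzaQjWN7N2SGv7tqqq6qTOstxXcd5dmZneZmEOcu7qaqszGEDnczdgT3+7d3JnHBsy3Ftx0WLhVZ4l0St3duImazNxAabu83FKu7c7srLMKyrQs7HRHmVVnZXZY7u2oiHrd3GN5urvNgo3d3uzcYBzMwi3tp1eGV3d3ZUOu7bmHh67tlXm7u82jfMvMzdkQK97ATtrMl1NWeYd3Yl3tqYinPO64eKu73sRt3MutwwYT/oGOyd24VmVXd4hyfNy5iLkX7tyYeavd2Dv+utyiMwPsRM+43tmJhVZnh1O9zLqJujLNzbdq3bupMpzdvIVDAGmM3azc24mYZmeHRM7cuom6Ulvedp28zLlRR3vYe1EQTMu7u9ublYhmd3Vmzcu6mqg0Zr1a3dzN3JZ6qGWtYAGdupiIvJmlSJVnWJauu7qqdGuUEkru3u7du4Z2Se1hAa/cuoesmYQ3uFV6hq27updYq7UAi+3e3Ny4Q2id6mQBv/7cqKuZdDSJZ5h6qruqdqqZmDC7zu28zMuWIq7WajC//u27upljNGiZhqqqqqh5uoZXZJic3LzN28kS7kKccp7+7M3bqUI2eJh4u6qql5qqh1NEqXnMu8y6y0LLJKuZzM3N7tyoIUeamHi8uqqIq6qHUzPMqJq8u6q4XMM6l3iaiais2qkxNpqpmqvLqIqqqpdTI8y5iJu5mpbeQ6y4VYu6vLuol1Q2iZqqmsyIqpmqlkM0q7qHeamZm8h7u7y6qrvMyorFJkNHmZmIzJm6iamHZUWquodmeZmqq7msyrvLu8yojOpFQANndmasqaqYiIh2Z7qql3Z4ZYvKmHrardy7vKeM7LqWIDZkI2qqmXZWeGV4qqqpiIhjfd3biLit3MvNlJzMu7qnZ3ZCN5mZdFVGmWWqqpmql0Wd7uy7hr3MvN2UvKvLmIqqqYd5qHiVNWeHiqqpmZu3Nr3e28x1vty7vLa/6Ym8h5mauXi6h6pFd3mZqpiIi8c33t3JzaJ93Nub22u5iL3oV3Vqt3monZVneIiqqHdpykfO3LrNyCruyIvdhqqZvd66pxBpZ6qt2XdmZau6l1Sbd97Ku8zMVe6Xe+7GR4i93dubsQJoVI3LqZdEmau6dEiYzsmryr2zznWd3dt3hSfe25zsADQgNGmry2OpibynRHm9yay5vuZthszMuqqpYa7brP+lVUVlMzOtpsuXirqFRpvbi7rN2ze9y7qqqqqibsm97sY0iqplZBjLy6mHi7qFWMyoq7zeks/tuYq7qqM8zM3utCaavaVXY1i6mqhnrLdWnMmKvN22fv7Jebyok07Jic20JWe92FV3U4iKuYdqy4Zpy4maq7qt7tl6y6mBf+zMurljFIzbhVaad5u6mXWcuWaavKmqlke8qIvKqpIe67uqvNkBW8y5ZYt3m8qZhlestmisy83bh6qYi7m7tgrrmsvO2jA6ys2ninecy6mYdljMdovLzu26qpiKqszIAM26zd3Kcha6vdp2dozLqqqZZZy4ebvO7bupl2nN26pQG8ztu7umI1jO2mZ3jNyqqauFWKqau87rrLh3m7u7q4MF3Mqby8tDZI7ZZmesy6qZrLhWiHiszMq8tWy5mpi7civKl4zLzXNmfdhm"/>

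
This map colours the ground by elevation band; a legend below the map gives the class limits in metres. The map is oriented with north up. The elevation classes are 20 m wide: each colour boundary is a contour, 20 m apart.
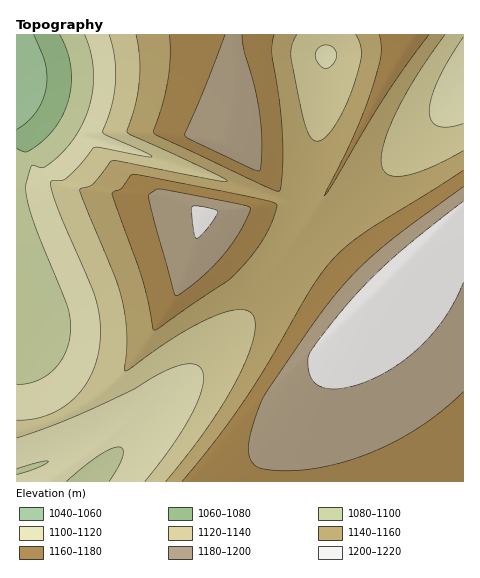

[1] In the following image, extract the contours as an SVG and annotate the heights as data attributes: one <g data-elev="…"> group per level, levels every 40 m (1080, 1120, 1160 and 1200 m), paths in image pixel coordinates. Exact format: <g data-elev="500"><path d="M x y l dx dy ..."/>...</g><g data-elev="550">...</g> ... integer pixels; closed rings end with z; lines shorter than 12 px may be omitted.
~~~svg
<g data-elev="1080"><path d="M60 35l7 17 4 19 0 18-5 18-10 19-15 16-14 10-10-4"/></g><g data-elev="1120"><path d="M17 438l36-13 39-16 42-20 37-21 15-4 10 1 6 4 2 9-2 11-6 15-20 35-31 42"/><path d="M463 123l-15 4-10-1-6-5-3-9 2-14 7-18 10-20 15-23"/><path d="M326 69l-7-5-4-8 3-7 8-4 8 3 3 8-4 8z"/><path d="M109 35l6 23 0 24-3 23-9 28 45 21 4 3-57-10-17 20-12 12-15 3 1 8 6 18 38 91 4 25-1 23-3 16-6 15-9 12-10 11-11 8-14 7-14 3-15 1"/></g><g data-elev="1160"><path d="M154 330l5-2 69-47 9-8 16-19 12-18 9-19 3-11-1-2-31-8-109-22-6 2-9 13-8 3 0 5 29 83z"/><path d="M463 170l-97 62-19 14-15 14-21 29-43 73-24 39-29 40-33 40"/><path d="M169 35l1 22-2 23-5 22-10 31 8 4 117 54 2-1 2-8 1-37-3-40-8-51 2-19"/><path d="M379 35l2 10 0 12-11 37-17 43-28 57 8-10 53-90 43-59"/></g><g data-elev="1200"><path d="M195 238l4 0 9-10 9-14 0-3-18-5-7 1z"/><path d="M463 201l-71 57-24 24-22 24-26 32-11 16-1 13 4 12 4 5 7 4 19 0 25-6 26-14 23-17 19-21 16-22 12-26"/></g>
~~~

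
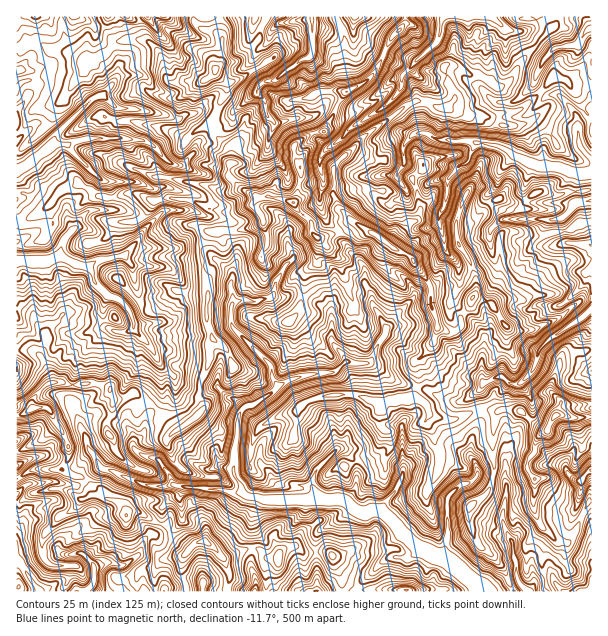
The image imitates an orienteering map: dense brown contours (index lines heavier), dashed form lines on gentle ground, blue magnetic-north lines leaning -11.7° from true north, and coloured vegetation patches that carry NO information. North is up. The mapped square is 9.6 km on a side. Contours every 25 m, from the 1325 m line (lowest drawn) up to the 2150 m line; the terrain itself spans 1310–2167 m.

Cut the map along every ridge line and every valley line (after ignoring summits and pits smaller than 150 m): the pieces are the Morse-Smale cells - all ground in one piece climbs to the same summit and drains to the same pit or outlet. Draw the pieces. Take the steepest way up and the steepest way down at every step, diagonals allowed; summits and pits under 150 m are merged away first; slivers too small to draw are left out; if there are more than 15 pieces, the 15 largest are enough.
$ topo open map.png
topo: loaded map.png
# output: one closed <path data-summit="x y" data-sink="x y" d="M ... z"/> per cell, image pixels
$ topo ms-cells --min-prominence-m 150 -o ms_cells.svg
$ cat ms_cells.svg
<path data-summit="381 239" data-sink="483 591" d="M309 194l-13 8-27-6-11 2-4 8 10 13-3 5-22 6-29 2-5 5-5 11 0 7 8 30-2 36 6 20-2 4 0 17-10 19-1 11 0 7 5 9-9 10-15 10-6 2-19-22-9 11-2 15-11 10 5 8 8 4-4 8-4 16-4 1-18-9-17-4-13 11 5 13 5 4 6 0 15 6 9 8 0 6 2-4 6-1 24 12 4-2 1-15 10-8 3 0 7-11 33 1 15 5 11-1 4 4 11 2-5 18 0 54 4 11-1 11 21-1-2-16 4-11 0-9 4-5 6-3 9 0 6 6 23-1 6 2 10 24 0 14 14 0 5-10 20-20 9-4 20 0 9-8 9 2 6 4 15 4 27 23 7 9 44 0-9-10-6-30 0-10-10-21 4-38-6-5-21-4-2 1-1-10-6-9 2-19 8-12 1-14-5-1-21 10-11 0-13-5-5-11-12-6 4-14 0-12-3-10 15-14 8-18 0-9-8-18 2-13-5-11-12-13-5-10-17-8-16-13-24-13-15-13-5-13-9 3z"/><path data-summit="381 239" data-sink="591 173" d="M591 16l-33 0-2 8-33 35-12 21-10 6-6 0-6-6-13-6-8 0-15-8-7 0-2 3 10 24 0 8-7 7-10 0-11-6-12 0-9 4-39 28-32 33-2 27 6 15 15 13 24 13 16 13 17 8 20 29 0 18 8 18 0 9-8 18-15 14 3 10 0 12-4 14 11 5 3 10 6 3 21 4 16-8 9-2-2-18 7-10 10-4 8 0 7 6 12-2 12-13 6-19 12-13 29-18 11-10z"/><path data-summit="381 239" data-sink="33 261" d="M80 184l-18 6-10 13-11 9-25 10 0 86 14 5 6 5 0 3 12 17-2 6 5 2 3 0 14-12 16 0 17-6 25 4 8-4 16 17 12 23 0 31-6 9 16 20 5 2 18-12 9-10-5-9 0-7 1-11 10-19 0-17 2-4-6-20 2-36-8-30 2-12 8-11 45-4 6-4 3-5-10-15-20 8-10 0-38-13-21-1-13 2-17-7-7 0-12 5-12 0-9-4z"/><path data-summit="381 239" data-sink="17 170" d="M107 16l-91 1 0 204 5 1 20-10 11-9 10-13 15-6 27 14 12 0 12-5 7 0 17 7 13-2 21 1 38 13 10 0 18-7 6-8-18-9-11-12 1-27-14-14-2-7-3-3 4-11-6-4-9 0-24 10-15-6-45-6-13-12 13-18 4-13-4-9-19-17-5-13 10-4z"/><path data-summit="381 239" data-sink="312 18" d="M404 16l-149 0-5 23 10 9-4 3-2 9 12 21-8 8-4 7-24 19-8 1-6-2-5 9 5 12 14 14 0 30 10 9 18 10 11-2 25 6 7-23-1-15-6-14 1-6 17-11 12-1 19-37 29-18 19-39 13-14z"/><path data-summit="381 239" data-sink="491 17" d="M557 16l-152 0-1 8-13 14-19 39-29 18-19 37-12 1-17 11-1 6 7 20 0 9-6 22 13-7 16 5 8-1 2-3 0-28 4-6 13-10 15-17 39-28 9-4 12 0 11 6 10 0 7-7 0-8-10-24 2-3 7 0 15 8 12 2 15 10 12-2 16-25 33-35z"/><path data-summit="381 239" data-sink="39 591" d="M17 470l0 122 69 0 8-11 1-15 12-4 10 3 12-3 10-8 6-15 4-4 6-1 5-9-1-2-19-11-9-1-5 5 0-6-9-8-24-8-7-13-8 5-30-5-21 3-4 4 1-3z"/><path data-summit="215 69" data-sink="17 170" d="M194 16l-51 0-5 3-6 0-3-3-21 0-10 9-5 0 4 14 19 17 4 7-4 15-13 18 13 12 22 1 29 6 9 5 24-10 9 0 6 4 13-28-12-14 4-10 2-24-6-6-18-6z"/><path data-summit="555 416" data-sink="483 591" d="M509 409l-12 3-16-1-1 14-8 12-2 19 10 19 20 3 6 5-4 38 10 21 0 10 6 30 10 10 9-10 17-2-1-4 5-5 18-9 16 1 0-41-10-6-10 21-5 5-10-1-17-17-6-15 1-30-7-9 0-8 7-10 0-9 3-6 9-6-14-9-11-10z"/><path data-summit="33 408" data-sink="483 591" d="M63 382l-12 0-6 3-13 16 1 7 14 0 3 3 6 14 10 12 2 9 0 12-6 12 24 11 9-11 6-2 36 13 9-25-8-4-5-8 11-10 2-15 8-12-20-15-11 6-9 2-7-14-11-2-27 1z"/><path data-summit="33 408" data-sink="33 261" d="M134 328l-8 4-25-4-17 6-16 0-14 12-7-2-7 12 12 21 1 5 10 0 6 3 33 0 8 5 4 10 9-2 11-6 21 16 7-9 0-31-12-23z"/><path data-summit="555 416" data-sink="591 173" d="M591 310l-39 27-12 13-6 19-12 13-12 2-7-6-8 0-10 4-7 10 3 18 14 2 8-3 16 1 14 12 15 8 4-10 12-14 27-2 1-33-12-11-3-7 3-12 12-14z"/><path data-summit="204 542" data-sink="483 591" d="M195 487l-12 0-7 11-3 0-10 8-3 18 7 0 3 10 19 16 3-4 9-5 11 5 12 14 5 12-1 20 26 0 2-11-4-11 0-54 6-18-12-2-4-4-11 1-6-3z"/><path data-summit="555 416" data-sink="591 470" d="M564 415l-7 0-5 5-4 9-10 8-3 6 0 9-7 10 0 8 7 9-1 30 4 12 19 20 4 1 6 0 5-5 8-15 2-7-6-5 0-3 6-18 0-9 10-10 0-53-19 1z"/><path data-summit="204 542" data-sink="39 591" d="M167 524l-6 0-6 10-6 1-4 4-6 15-10 8-6 3-16-3-12 4-1 15-8 10 100 1-5-28 7-15-18-15z"/>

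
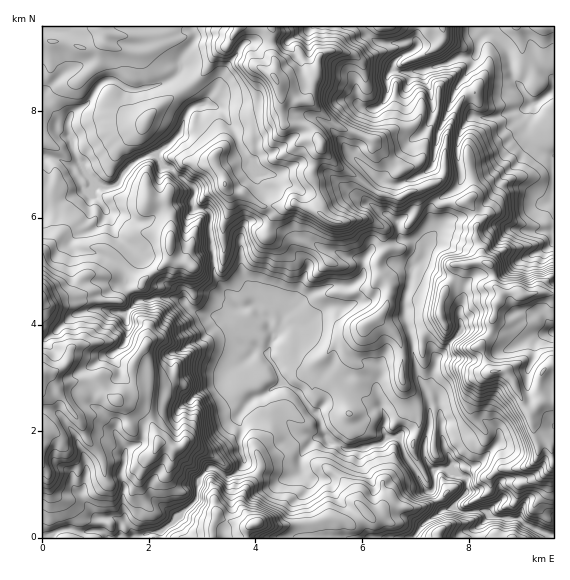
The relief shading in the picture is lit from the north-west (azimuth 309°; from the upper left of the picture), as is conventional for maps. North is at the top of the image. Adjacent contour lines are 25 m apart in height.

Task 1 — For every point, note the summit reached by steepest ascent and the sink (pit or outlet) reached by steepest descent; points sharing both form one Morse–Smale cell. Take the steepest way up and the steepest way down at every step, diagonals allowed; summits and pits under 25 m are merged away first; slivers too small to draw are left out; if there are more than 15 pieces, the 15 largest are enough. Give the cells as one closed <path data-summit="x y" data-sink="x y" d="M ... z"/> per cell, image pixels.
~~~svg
<path data-summit="43 372" data-sink="553 535" d="M407 239l-7 0-17 8-10 2-10 12-4-3-14-1-9-6-15-2-11 12-19 47-8 8-16 40 7 8 8 17 15 10-11 16 0 10 9 12 21 9 9-1 20 13 35-5 7-7 12-1 4 15 19 32 6 7 5 1 8 16 6 2 6-3 4-6 9-8 1-13-16-9 0-10-8-17-2-19-11-1 0-20-13-33-4-31-8-23 0-17 5-16 1-15 11-8 4-8 0-5-13-7z"/><path data-summit="275 77" data-sink="553 91" d="M361 26l-49 0-3 4-22 12-40 0-6 5-3 6-11 12-8 18-14 21 10 2 8 6 14 23 2 10 14 17 7-5 13-4 19-15 11-5 4-12 8-4 10 6 12 12 12 17 33 29-7 10 2 2 20 5 30-12 6 11 4 4 18-11 6-7 1-6-4-17 0-20 4-12 11-12-3-20-5-17-8 8-9 20-13-1-4-5-2-16-6-9 1-6-21 3-10-4 0-5 7-7 12-6 5-7-4-3-13 2-23-1-8-5z"/><path data-summit="256 524" data-sink="553 535" d="M283 382l-18 12-17 8-10 14 4 13-3 14 6 17-2 5-14 12-17-10-4 2-5 6 8 8 3 6 1 20 5 9 24 8 7-1-4 4 0 9 168 0 10-16 17-11-9-19-8-4-19-31-7-20-12 1-7 7-35 5-20-13-9 1-12-4-9-5-9-12 1-14 10-12z"/><path data-summit="43 372" data-sink="553 91" d="M125 282l-10 5-5 6 0 15 2 3-17-2-19 5-34 27 1 197 6 0 8-7 8-2 12 2 26 0 6 7 25-1-4-9-5-5 0-38-3-6 0-11 4-19 16-8 1-14 6-10-10-7-22-10 16-13 0-22 14-22 2-16-30-26 10-10z"/><path data-summit="493 372" data-sink="553 535" d="M479 329l-16 1-14 14-6 9-6 6-6 18 0 10 7 8 4 26 0 18 9 22 0 10 16 9-1 13-9 8-3 6 9 6 18-3 14 8 25 1 20 12 13 4 1-92-5-1-14-13-4-14-22-40-6-5-12 1-2-2-10-24 11-12z"/><path data-summit="275 77" data-sink="553 535" d="M313 167l-2 9 8 19 0 18-6-4-17-6-7 3-20 0-2 11-10 5-9 0-5 5-2 8 0 30 2 12 16 19 2 7-4 6 12 12 6 14 7-12 1-7 8-8 19-47 11-12 15 2 9 6 14 1 4 3 10-12 10-2 17-8 13 2 14 8 7-16-4-20 3-8 4-4-10-15-30 12-21-7-7 12-6-5-10-3-26-22z"/><path data-summit="43 372" data-sink="553 91" d="M484 26l-65 0-2 21-5 4-12 6-7 7 0 6 10 3 21-3-1 6 6 9 2 16 4 5 13 1 9-20 8-8 5 17 3 20-11 12-4 12 0 20 5 14 24-4 10-5 12-15 17-14 2-6 6 14 5 5 9 5 6 1 0-63-2-1-13 11-7 1-19-27-6-25-14-16-7-4z"/><path data-summit="105 33" data-sink="553 91" d="M191 26l-148 0-1 75 18 20 8 2 2-7 6-6 11-5 10-17 8-7 10 0 17 9 19-3 18-6 10-9 2-13 14-20z"/><path data-summit="43 372" data-sink="553 535" d="M129 291l-10 10 28 23 0 19-14 22 0 22-16 13 22 10 10 9 16-6 10 0 25-22 19-6 13-18 13-6 12-12-12-7-26-25-22-4-14-12-8-3-38 3z"/><path data-summit="493 372" data-sink="553 91" d="M528 130l-2 6-14 11-15 18-10 5-24 4-5 13-21 14 4 4 26-4 2 2 9 16-3 18 6 12 1 11 9 7 2 8 16-5 12-11 26-10 7-8 0-85-15-7-5-5z"/><path data-summit="145 121" data-sink="553 91" d="M177 74l-10 8-28 8-12-1-12-8-10 0-8 7-8 15-19 13-3 12 7 24 21 33 9 2 11-1 20-24 12-7 9-1 15-11 10-11 6-20 11-7-5-12z"/><path data-summit="171 243" data-sink="553 535" d="M175 173l-6 7 1 9-5 12 6 23-1 33-31 30-10 4 8 10 38-3 8 3 14 12 22 4 26 25 22 11 7-14-5-18-16-15-12 1-26-30-5-40 1-22-3-5-14-2 0-20z"/><path data-summit="43 300" data-sink="553 91" d="M85 190l-29 13-14 1 1 137 33-27 19-5 17 2-2-3 0-15 5-6 11-6-1-10-5-8-23-10-20-3-6-5 0-5 8-7 17-6 10-12-4-11-11-13z"/><path data-summit="159 443" data-sink="553 535" d="M257 349l-12 12-13 6-13 18-19 6-23 20-12 2-15 7 8 21 9 2 12 7 22 24 11-7 17 10 14-12 2-5-6-17 3-14-4-13 10-14 17-8 17-11-15-30z"/><path data-summit="171 243" data-sink="553 91" d="M156 154l-9 1-12 7-20 24-11 1-8-2-5 6 0 2 16 19 8 23 18 14-3 8-8 8 4 12 0 8 3 5 10-3 31-30 1-33-6-23 5-12-1-9 5-8-5-5-8-2z"/>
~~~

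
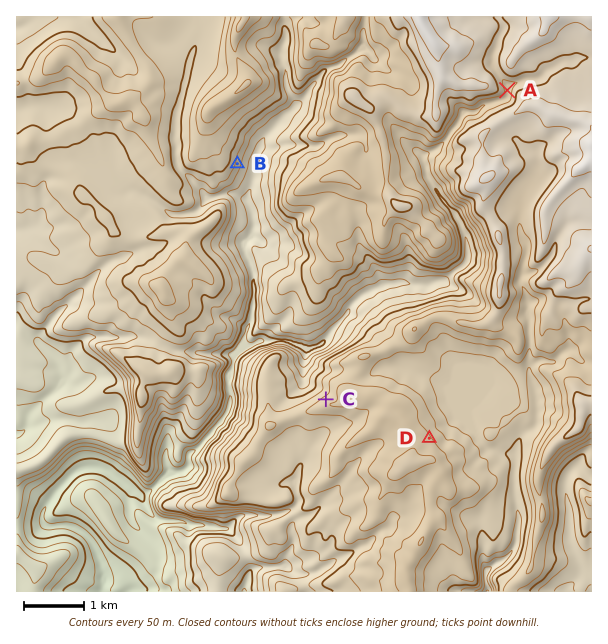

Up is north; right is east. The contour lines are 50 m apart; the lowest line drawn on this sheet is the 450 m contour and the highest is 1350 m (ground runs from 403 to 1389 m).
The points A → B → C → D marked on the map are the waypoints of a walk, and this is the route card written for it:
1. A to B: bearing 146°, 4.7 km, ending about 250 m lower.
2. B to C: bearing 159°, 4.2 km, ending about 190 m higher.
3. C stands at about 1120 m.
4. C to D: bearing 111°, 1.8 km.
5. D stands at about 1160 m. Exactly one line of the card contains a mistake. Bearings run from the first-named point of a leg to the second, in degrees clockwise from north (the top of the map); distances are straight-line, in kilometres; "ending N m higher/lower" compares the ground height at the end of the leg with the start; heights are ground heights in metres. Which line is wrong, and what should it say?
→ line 1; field bearing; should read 255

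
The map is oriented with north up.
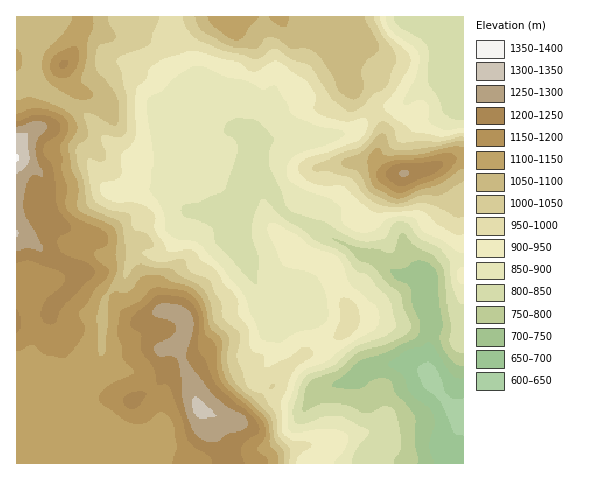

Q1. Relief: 630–1360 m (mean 990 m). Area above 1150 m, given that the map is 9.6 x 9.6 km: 16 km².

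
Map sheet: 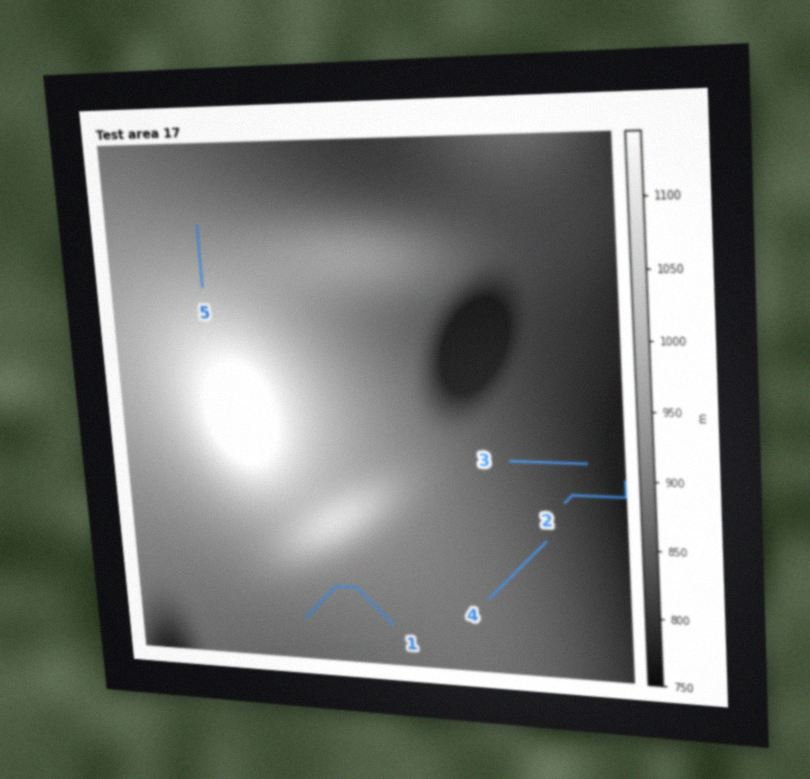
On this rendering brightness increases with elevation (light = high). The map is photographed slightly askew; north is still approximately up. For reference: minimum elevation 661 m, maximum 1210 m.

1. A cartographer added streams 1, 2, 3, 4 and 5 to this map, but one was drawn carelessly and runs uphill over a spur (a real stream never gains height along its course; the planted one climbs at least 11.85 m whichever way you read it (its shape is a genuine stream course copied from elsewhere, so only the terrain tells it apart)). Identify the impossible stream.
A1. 1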